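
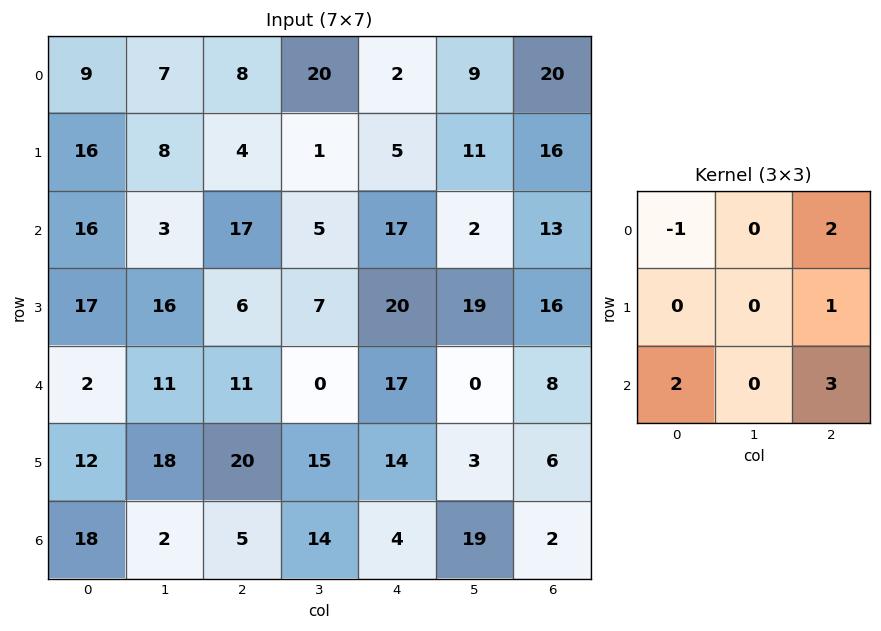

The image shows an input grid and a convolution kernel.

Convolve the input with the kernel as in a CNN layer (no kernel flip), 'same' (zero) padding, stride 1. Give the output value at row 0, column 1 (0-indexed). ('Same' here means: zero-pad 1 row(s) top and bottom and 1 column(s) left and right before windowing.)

The receptive field on the zero-padded input at this output position is [0 0 0 / 9 7 8 / 16 8 4]. Elementwise product with the kernel and sum: 0·-1 + 0·2 + 8·1 + 16·2 + 4·3.

52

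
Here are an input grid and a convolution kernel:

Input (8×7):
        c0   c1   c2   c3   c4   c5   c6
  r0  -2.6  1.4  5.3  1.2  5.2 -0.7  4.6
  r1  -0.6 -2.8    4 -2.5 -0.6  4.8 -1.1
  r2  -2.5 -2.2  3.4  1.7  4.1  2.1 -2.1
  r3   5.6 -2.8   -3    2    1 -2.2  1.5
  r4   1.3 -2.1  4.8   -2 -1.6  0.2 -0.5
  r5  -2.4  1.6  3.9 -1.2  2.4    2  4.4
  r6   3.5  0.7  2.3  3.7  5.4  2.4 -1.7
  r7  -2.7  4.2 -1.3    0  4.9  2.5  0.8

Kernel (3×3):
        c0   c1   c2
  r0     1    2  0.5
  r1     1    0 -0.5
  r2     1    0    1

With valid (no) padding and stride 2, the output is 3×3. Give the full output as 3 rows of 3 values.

1.15 22.1 8.05
8 8.55 5.4
0.95 10.4 2.45

Output[0,0]: The receptive field on the input at this output position is [-2.6 1.4 5.3 / -0.6 -2.8 4 / -2.5 -2.2 3.4]. Elementwise product with the kernel and sum: -2.6·1 + 1.4·2 + 5.3·0.5 + -0.6·1 + 4·-0.5 + -2.5·1 + 3.4·1.
Output[0,1]: The receptive field on the input at this output position is [5.3 1.2 5.2 / 4 -2.5 -0.6 / 3.4 1.7 4.1]. Elementwise product with the kernel and sum: 5.3·1 + 1.2·2 + 5.2·0.5 + 4·1 + -0.6·-0.5 + 3.4·1 + 4.1·1.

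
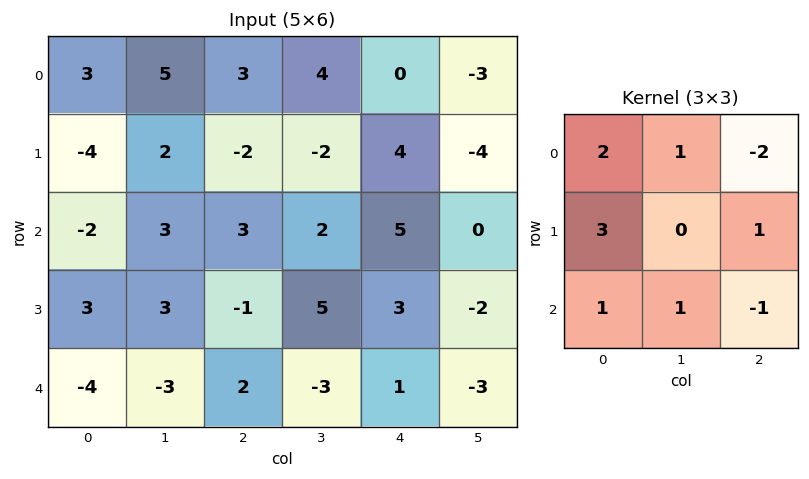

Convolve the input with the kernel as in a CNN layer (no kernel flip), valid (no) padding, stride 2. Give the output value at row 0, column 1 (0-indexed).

The receptive field on the input at this output position is [3 4 0 / -2 -2 4 / 3 2 5]. Elementwise product with the kernel and sum: 3·2 + 4·1 + 0·-2 + -2·3 + 4·1 + 3·1 + 2·1 + 5·-1.

8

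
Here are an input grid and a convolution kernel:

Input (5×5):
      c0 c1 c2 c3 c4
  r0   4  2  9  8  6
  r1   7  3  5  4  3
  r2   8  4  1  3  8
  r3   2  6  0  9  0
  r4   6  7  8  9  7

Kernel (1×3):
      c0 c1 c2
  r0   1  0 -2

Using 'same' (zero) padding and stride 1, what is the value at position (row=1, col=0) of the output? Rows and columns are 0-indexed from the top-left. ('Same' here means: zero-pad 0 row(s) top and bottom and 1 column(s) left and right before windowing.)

The receptive field on the zero-padded input at this output position is [0 7 3]. Elementwise product with the kernel and sum: 0·1 + 3·-2.

-6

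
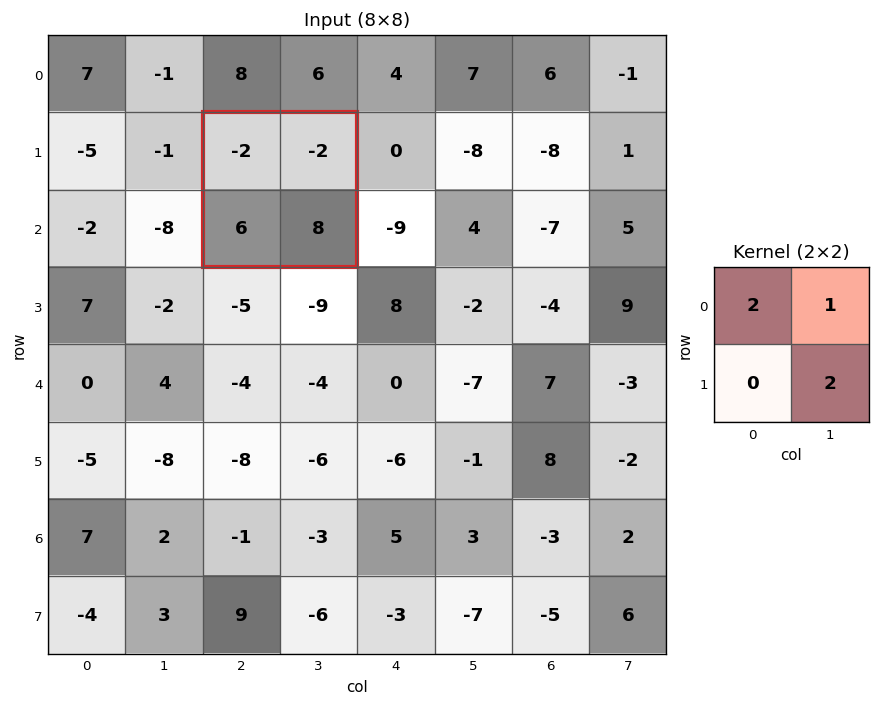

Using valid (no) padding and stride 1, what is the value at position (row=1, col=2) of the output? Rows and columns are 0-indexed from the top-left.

10

The receptive field on the input at this output position is [-2 -2 / 6 8]. Elementwise product with the kernel and sum: -2·2 + -2·1 + 8·2.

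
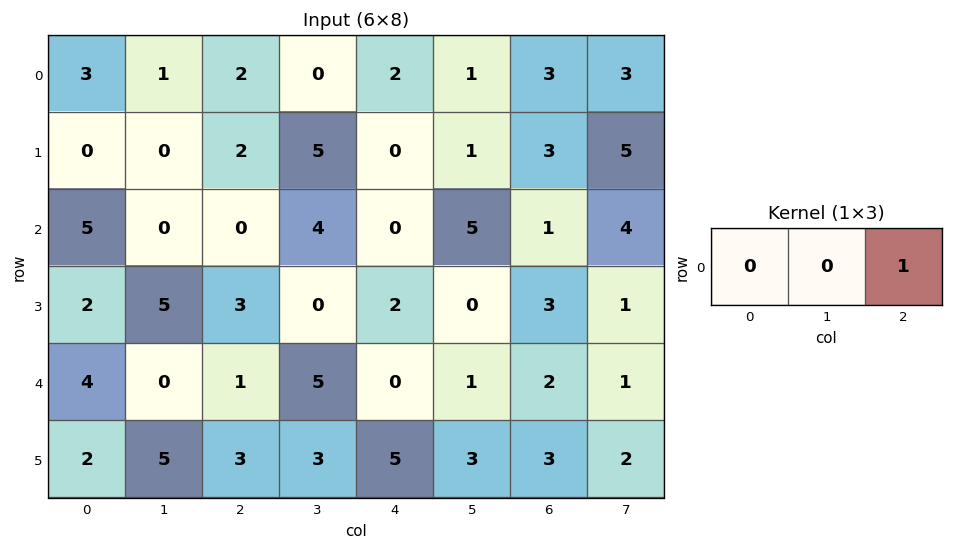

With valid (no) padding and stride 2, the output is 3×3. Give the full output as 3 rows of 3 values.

2 2 3
0 0 1
1 0 2

Output[0,0]: The receptive field on the input at this output position is [3 1 2]. Elementwise product with the kernel and sum: 2·1.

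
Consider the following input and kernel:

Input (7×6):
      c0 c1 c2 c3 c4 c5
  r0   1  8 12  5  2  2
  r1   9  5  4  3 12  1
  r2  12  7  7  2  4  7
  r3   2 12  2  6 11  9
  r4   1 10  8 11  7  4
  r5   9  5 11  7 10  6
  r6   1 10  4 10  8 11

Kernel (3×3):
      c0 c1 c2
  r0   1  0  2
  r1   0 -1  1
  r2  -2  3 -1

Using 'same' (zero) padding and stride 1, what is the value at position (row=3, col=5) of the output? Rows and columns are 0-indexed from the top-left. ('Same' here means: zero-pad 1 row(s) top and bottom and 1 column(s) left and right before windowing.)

-7

The receptive field on the zero-padded input at this output position is [4 7 0 / 11 9 0 / 7 4 0]. Elementwise product with the kernel and sum: 4·1 + 0·2 + 9·-1 + 0·1 + 7·-2 + 4·3 + 0·-1.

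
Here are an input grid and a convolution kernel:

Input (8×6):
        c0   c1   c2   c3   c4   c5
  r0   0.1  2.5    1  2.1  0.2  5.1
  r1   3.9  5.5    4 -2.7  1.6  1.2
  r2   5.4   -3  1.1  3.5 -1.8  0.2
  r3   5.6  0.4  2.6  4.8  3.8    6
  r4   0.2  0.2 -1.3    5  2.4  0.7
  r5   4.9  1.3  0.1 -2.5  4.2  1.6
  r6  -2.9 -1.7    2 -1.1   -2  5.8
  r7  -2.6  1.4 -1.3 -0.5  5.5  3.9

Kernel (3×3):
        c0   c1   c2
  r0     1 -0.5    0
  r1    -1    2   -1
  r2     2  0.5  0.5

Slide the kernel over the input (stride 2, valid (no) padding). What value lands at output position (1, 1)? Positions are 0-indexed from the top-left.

3.65

The receptive field on the input at this output position is [1.1 3.5 -1.8 / 2.6 4.8 3.8 / -1.3 5 2.4]. Elementwise product with the kernel and sum: 1.1·1 + 3.5·-0.5 + 2.6·-1 + 4.8·2 + 3.8·-1 + -1.3·2 + 5·0.5 + 2.4·0.5.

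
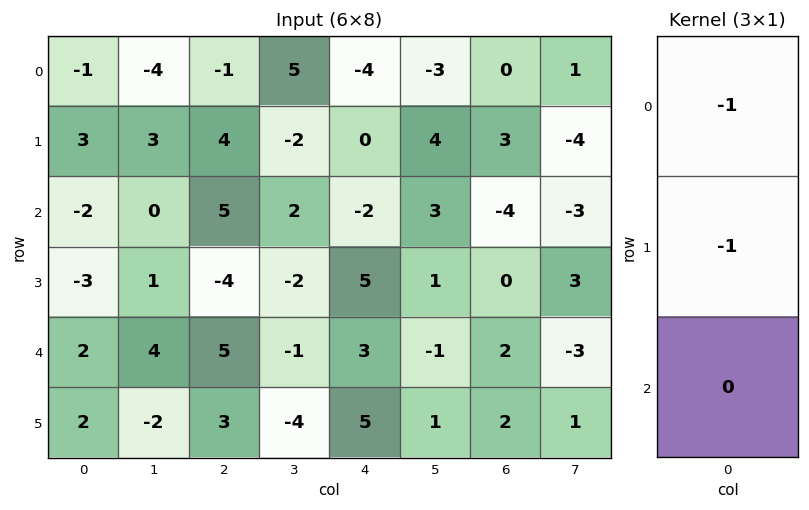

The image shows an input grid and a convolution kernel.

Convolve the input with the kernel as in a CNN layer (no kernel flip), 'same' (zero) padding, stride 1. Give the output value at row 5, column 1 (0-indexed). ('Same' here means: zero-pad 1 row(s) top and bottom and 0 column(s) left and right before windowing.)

-2

The receptive field on the zero-padded input at this output position is [4 / -2 / 0]. Elementwise product with the kernel and sum: 4·-1 + -2·-1.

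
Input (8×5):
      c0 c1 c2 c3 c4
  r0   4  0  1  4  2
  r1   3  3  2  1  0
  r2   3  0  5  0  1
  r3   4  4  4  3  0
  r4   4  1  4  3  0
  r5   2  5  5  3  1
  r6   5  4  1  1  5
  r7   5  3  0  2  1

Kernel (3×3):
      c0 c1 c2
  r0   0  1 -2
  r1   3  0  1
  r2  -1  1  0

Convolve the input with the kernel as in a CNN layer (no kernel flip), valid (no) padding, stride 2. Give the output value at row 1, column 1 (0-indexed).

The receptive field on the input at this output position is [5 0 1 / 4 3 0 / 4 3 0]. Elementwise product with the kernel and sum: 0·1 + 1·-2 + 4·3 + 0·1 + 4·-1 + 3·1.

9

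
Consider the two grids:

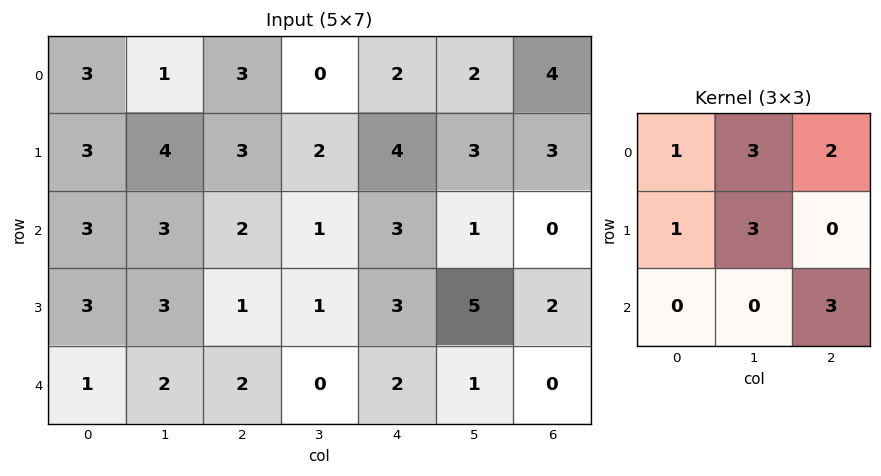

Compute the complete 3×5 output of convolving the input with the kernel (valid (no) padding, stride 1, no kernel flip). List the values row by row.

33 26 25 27 29
36 29 31 45 31
34 17 21 25 24

Output[0,0]: The receptive field on the input at this output position is [3 1 3 / 3 4 3 / 3 3 2]. Elementwise product with the kernel and sum: 3·1 + 1·3 + 3·2 + 3·1 + 4·3 + 2·3.
Output[0,1]: The receptive field on the input at this output position is [1 3 0 / 4 3 2 / 3 2 1]. Elementwise product with the kernel and sum: 1·1 + 3·3 + 0·2 + 4·1 + 3·3 + 1·3.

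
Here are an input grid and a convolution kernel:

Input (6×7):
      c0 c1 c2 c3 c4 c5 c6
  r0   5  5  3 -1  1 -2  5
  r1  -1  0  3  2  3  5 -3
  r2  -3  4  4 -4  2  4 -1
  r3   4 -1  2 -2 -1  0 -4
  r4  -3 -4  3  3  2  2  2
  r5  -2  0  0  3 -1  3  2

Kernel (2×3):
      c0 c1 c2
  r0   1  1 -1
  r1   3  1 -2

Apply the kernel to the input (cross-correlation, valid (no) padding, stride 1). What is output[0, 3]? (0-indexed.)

1

The receptive field on the input at this output position is [-1 1 -2 / 2 3 5]. Elementwise product with the kernel and sum: -1·1 + 1·1 + -2·-1 + 2·3 + 3·1 + 5·-2.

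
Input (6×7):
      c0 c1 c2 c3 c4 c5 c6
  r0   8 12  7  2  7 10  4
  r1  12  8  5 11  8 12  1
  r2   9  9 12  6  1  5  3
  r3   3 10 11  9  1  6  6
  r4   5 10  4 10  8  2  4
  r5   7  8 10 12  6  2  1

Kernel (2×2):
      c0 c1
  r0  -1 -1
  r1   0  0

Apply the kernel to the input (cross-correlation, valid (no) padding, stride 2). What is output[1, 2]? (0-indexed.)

The receptive field on the input at this output position is [1 5 / 1 6]. Elementwise product with the kernel and sum: 1·-1 + 5·-1.

-6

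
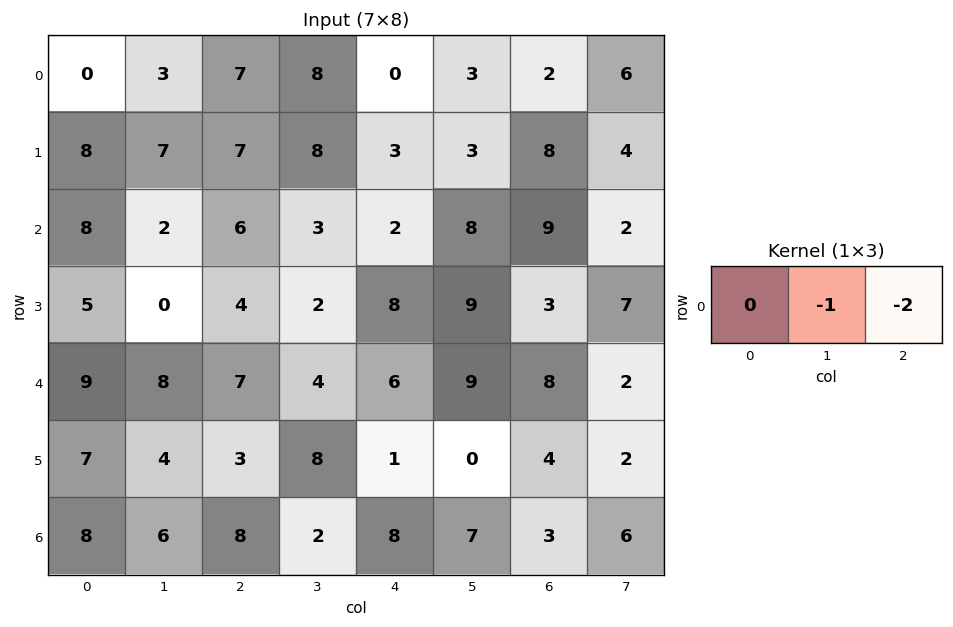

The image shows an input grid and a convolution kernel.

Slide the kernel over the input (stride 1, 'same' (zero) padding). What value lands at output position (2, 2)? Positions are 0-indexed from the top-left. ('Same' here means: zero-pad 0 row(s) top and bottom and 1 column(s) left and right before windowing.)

-12

The receptive field on the zero-padded input at this output position is [2 6 3]. Elementwise product with the kernel and sum: 6·-1 + 3·-2.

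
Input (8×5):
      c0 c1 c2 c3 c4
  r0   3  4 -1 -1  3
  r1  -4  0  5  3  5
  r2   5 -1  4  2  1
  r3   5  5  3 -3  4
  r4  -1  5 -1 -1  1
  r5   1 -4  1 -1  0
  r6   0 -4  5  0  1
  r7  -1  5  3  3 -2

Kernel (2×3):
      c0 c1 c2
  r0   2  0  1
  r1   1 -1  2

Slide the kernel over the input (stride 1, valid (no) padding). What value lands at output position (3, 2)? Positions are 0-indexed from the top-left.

The receptive field on the input at this output position is [3 -3 4 / -1 -1 1]. Elementwise product with the kernel and sum: 3·2 + 4·1 + -1·1 + -1·-1 + 1·2.

12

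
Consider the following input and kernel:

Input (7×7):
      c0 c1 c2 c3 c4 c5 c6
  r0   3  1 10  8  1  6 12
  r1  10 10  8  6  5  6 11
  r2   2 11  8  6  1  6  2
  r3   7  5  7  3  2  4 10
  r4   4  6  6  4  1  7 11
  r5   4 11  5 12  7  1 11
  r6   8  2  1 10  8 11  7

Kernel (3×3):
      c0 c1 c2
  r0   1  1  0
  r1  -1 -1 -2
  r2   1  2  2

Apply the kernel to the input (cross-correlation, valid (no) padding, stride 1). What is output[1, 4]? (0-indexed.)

30

The receptive field on the input at this output position is [5 6 11 / 1 6 2 / 2 4 10]. Elementwise product with the kernel and sum: 5·1 + 6·1 + 1·-1 + 6·-1 + 2·-2 + 2·1 + 4·2 + 10·2.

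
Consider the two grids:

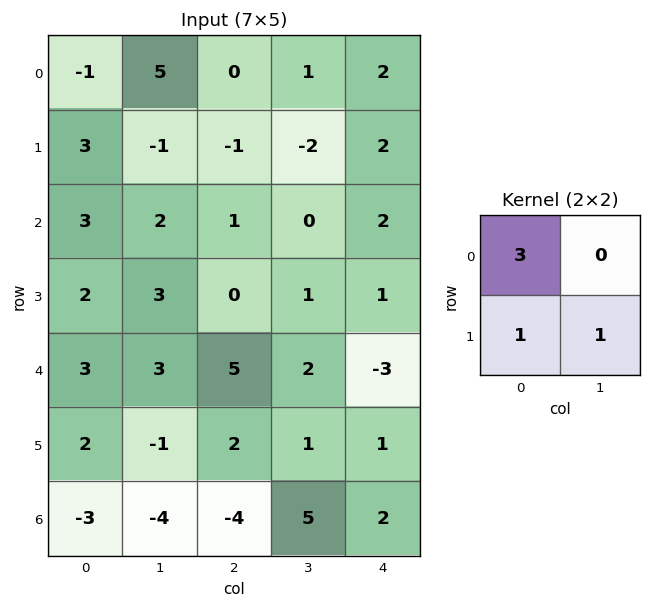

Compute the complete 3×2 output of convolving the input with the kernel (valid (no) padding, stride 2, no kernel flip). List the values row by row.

Output[0,0]: The receptive field on the input at this output position is [-1 5 / 3 -1]. Elementwise product with the kernel and sum: -1·3 + 3·1 + -1·1.
Output[0,1]: The receptive field on the input at this output position is [0 1 / -1 -2]. Elementwise product with the kernel and sum: 0·3 + -1·1 + -2·1.

-1 -3
14 4
10 18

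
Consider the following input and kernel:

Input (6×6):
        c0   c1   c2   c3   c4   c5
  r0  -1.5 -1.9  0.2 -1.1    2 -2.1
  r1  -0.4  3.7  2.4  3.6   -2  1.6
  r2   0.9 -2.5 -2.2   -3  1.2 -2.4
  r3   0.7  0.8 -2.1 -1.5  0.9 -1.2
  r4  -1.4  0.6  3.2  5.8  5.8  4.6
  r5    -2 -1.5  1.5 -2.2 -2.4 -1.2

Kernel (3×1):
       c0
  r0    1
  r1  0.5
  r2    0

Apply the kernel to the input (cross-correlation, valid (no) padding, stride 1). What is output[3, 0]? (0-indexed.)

0

The receptive field on the input at this output position is [0.7 / -1.4 / -2]. Elementwise product with the kernel and sum: 0.7·1 + -1.4·0.5.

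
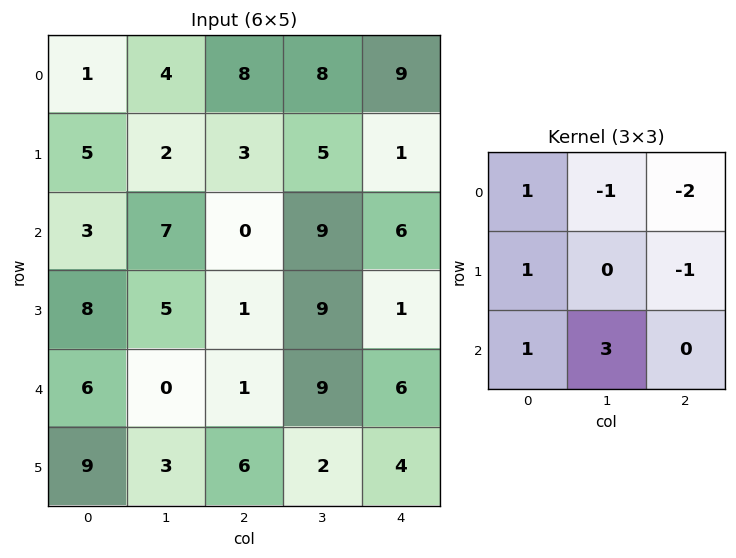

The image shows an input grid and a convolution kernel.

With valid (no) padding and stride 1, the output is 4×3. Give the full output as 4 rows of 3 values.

7 -16 11
23 -5 18
9 -12 7
24 -2 -3

Output[0,0]: The receptive field on the input at this output position is [1 4 8 / 5 2 3 / 3 7 0]. Elementwise product with the kernel and sum: 1·1 + 4·-1 + 8·-2 + 5·1 + 3·-1 + 3·1 + 7·3.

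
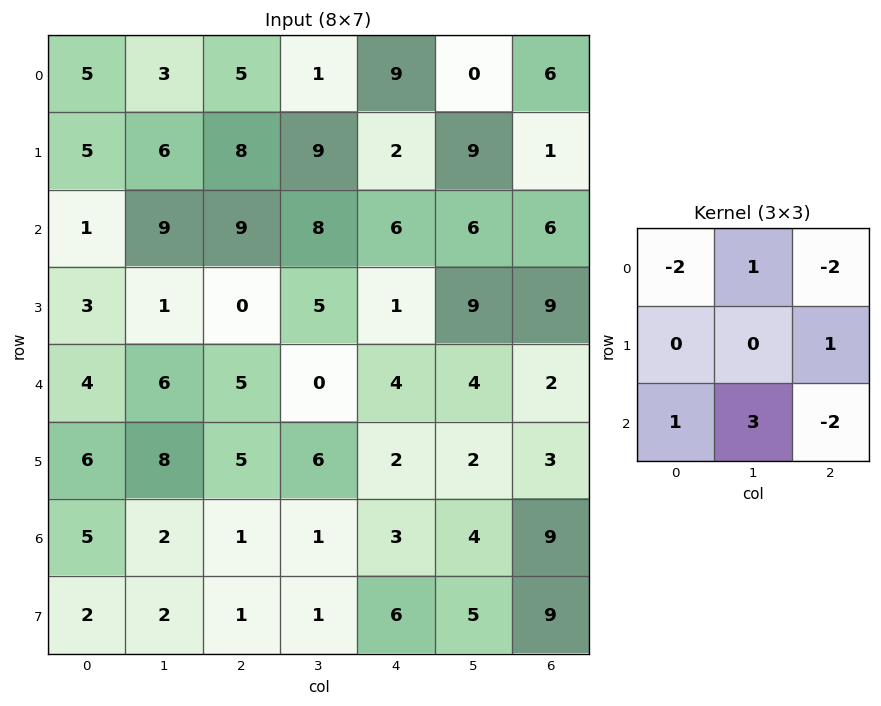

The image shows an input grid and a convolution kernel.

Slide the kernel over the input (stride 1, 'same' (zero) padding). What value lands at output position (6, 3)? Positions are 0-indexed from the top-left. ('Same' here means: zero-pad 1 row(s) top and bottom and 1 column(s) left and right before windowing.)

-13

The receptive field on the zero-padded input at this output position is [5 6 2 / 1 1 3 / 1 1 6]. Elementwise product with the kernel and sum: 5·-2 + 6·1 + 2·-2 + 3·1 + 1·1 + 1·3 + 6·-2.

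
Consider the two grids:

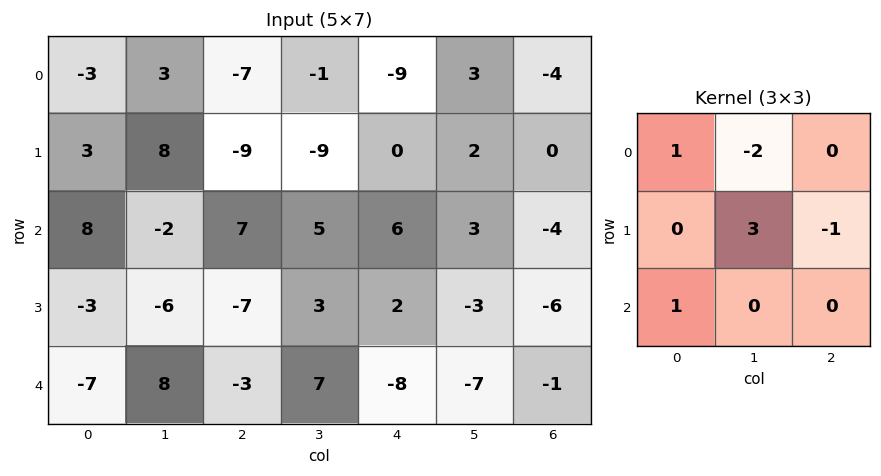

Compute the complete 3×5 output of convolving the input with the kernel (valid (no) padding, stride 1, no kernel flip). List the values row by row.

Output[0,0]: The receptive field on the input at this output position is [-3 3 -7 / 3 8 -9 / 8 -2 7]. Elementwise product with the kernel and sum: -3·1 + 3·-2 + 8·3 + -9·-1 + 8·1.

32 -3 -25 20 -3
-29 36 11 9 11
-6 -32 1 9 -11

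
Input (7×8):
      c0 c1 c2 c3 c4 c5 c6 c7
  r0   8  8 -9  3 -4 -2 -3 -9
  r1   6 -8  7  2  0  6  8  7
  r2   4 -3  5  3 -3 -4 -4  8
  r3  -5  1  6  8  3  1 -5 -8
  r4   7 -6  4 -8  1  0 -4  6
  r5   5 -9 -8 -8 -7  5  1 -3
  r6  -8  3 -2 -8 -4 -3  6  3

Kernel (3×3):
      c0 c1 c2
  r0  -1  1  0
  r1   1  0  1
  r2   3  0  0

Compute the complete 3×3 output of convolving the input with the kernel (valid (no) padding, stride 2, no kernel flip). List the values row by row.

25 34 1
15 19 0
-40 -33 -19

Output[0,0]: The receptive field on the input at this output position is [8 8 -9 / 6 -8 7 / 4 -3 5]. Elementwise product with the kernel and sum: 8·-1 + 8·1 + 6·1 + 7·1 + 4·3.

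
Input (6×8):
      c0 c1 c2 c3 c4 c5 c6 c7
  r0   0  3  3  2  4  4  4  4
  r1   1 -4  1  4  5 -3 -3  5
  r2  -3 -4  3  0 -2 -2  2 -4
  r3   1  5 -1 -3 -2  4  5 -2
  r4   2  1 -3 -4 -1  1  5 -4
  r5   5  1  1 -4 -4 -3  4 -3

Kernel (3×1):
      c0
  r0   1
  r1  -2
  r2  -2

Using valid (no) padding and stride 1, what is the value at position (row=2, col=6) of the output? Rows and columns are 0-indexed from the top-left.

The receptive field on the input at this output position is [2 / 5 / 5]. Elementwise product with the kernel and sum: 2·1 + 5·-2 + 5·-2.

-18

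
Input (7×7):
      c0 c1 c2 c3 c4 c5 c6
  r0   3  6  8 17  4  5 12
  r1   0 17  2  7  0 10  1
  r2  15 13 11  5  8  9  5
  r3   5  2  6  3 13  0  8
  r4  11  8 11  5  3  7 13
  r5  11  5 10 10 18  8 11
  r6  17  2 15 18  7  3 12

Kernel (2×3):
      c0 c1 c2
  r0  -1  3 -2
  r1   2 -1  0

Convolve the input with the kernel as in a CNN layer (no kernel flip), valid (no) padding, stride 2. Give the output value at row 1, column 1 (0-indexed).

The receptive field on the input at this output position is [11 5 8 / 6 3 13]. Elementwise product with the kernel and sum: 11·-1 + 5·3 + 8·-2 + 6·2 + 3·-1.

-3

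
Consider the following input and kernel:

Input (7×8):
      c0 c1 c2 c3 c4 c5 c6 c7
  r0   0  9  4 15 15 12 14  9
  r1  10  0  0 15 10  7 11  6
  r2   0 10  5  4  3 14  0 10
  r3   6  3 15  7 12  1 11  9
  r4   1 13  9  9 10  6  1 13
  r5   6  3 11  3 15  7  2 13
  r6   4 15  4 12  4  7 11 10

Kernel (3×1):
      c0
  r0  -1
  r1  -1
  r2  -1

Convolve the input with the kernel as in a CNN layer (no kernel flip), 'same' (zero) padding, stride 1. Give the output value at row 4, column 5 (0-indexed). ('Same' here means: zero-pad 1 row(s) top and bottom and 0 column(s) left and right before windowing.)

The receptive field on the zero-padded input at this output position is [1 / 6 / 7]. Elementwise product with the kernel and sum: 1·-1 + 6·-1 + 7·-1.

-14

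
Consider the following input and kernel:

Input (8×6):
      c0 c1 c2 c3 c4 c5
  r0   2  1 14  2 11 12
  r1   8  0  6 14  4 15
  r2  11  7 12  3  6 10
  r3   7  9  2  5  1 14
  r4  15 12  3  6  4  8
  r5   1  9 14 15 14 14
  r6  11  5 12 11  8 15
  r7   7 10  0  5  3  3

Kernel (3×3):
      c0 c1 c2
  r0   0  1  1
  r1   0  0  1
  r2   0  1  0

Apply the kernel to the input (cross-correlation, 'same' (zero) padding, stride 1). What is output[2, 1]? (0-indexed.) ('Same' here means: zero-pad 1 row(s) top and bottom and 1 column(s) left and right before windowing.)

The receptive field on the zero-padded input at this output position is [8 0 6 / 11 7 12 / 7 9 2]. Elementwise product with the kernel and sum: 0·1 + 6·1 + 12·1 + 9·1.

27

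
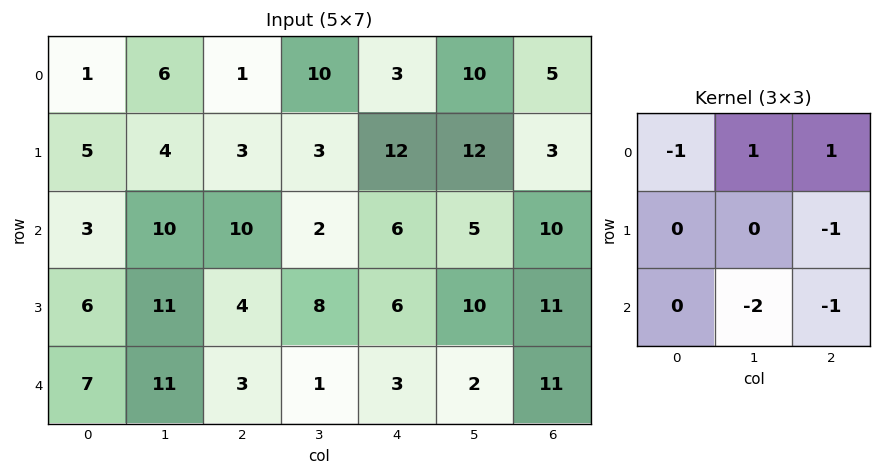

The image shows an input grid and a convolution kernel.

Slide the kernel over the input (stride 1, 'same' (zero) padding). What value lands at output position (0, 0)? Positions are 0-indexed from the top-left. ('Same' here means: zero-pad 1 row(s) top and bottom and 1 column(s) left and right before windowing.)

The receptive field on the zero-padded input at this output position is [0 0 0 / 0 1 6 / 0 5 4]. Elementwise product with the kernel and sum: 0·-1 + 0·1 + 0·1 + 6·-1 + 5·-2 + 4·-1.

-20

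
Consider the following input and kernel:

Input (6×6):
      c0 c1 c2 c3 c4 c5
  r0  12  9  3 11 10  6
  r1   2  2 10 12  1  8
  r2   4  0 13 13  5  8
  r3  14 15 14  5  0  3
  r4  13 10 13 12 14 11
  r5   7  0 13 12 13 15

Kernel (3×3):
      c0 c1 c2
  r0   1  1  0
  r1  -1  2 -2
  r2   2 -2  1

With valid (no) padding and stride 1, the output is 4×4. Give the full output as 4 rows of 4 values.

24 -7 31 19
-14 19 43 7
11 22 38 14
37 7 17 12

Output[0,0]: The receptive field on the input at this output position is [12 9 3 / 2 2 10 / 4 0 13]. Elementwise product with the kernel and sum: 12·1 + 9·1 + 2·-1 + 2·2 + 10·-2 + 4·2 + 0·-2 + 13·1.
Output[0,1]: The receptive field on the input at this output position is [9 3 11 / 2 10 12 / 0 13 13]. Elementwise product with the kernel and sum: 9·1 + 3·1 + 2·-1 + 10·2 + 12·-2 + 0·2 + 13·-2 + 13·1.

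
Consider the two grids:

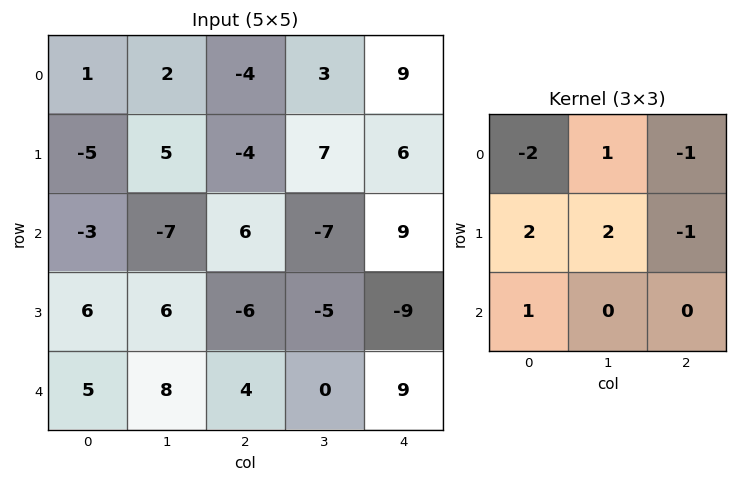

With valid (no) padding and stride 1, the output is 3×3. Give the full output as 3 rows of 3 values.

5 -23 8
-1 -10 -8
28 40 -37

Output[0,0]: The receptive field on the input at this output position is [1 2 -4 / -5 5 -4 / -3 -7 6]. Elementwise product with the kernel and sum: 1·-2 + 2·1 + -4·-1 + -5·2 + 5·2 + -4·-1 + -3·1.
Output[0,1]: The receptive field on the input at this output position is [2 -4 3 / 5 -4 7 / -7 6 -7]. Elementwise product with the kernel and sum: 2·-2 + -4·1 + 3·-1 + 5·2 + -4·2 + 7·-1 + -7·1.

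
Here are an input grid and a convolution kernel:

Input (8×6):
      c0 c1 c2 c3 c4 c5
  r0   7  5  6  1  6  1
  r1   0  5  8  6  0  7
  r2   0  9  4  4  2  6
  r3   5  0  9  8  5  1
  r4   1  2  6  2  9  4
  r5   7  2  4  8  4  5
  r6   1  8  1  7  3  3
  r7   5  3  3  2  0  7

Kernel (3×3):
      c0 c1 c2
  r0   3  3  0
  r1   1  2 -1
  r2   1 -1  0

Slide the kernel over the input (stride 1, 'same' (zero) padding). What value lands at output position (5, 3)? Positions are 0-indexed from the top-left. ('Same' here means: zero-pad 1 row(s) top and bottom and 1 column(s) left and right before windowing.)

The receptive field on the zero-padded input at this output position is [6 2 9 / 4 8 4 / 1 7 3]. Elementwise product with the kernel and sum: 6·3 + 2·3 + 4·1 + 8·2 + 4·-1 + 1·1 + 7·-1.

34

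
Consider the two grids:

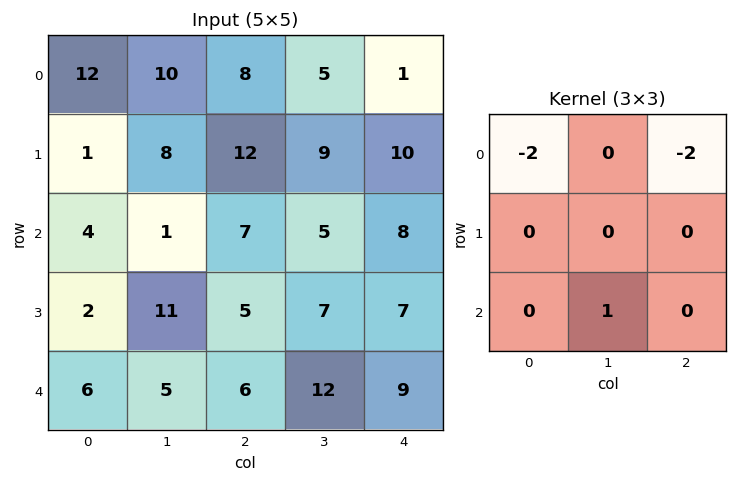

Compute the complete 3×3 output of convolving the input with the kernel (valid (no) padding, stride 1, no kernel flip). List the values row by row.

-39 -23 -13
-15 -29 -37
-17 -6 -18

Output[0,0]: The receptive field on the input at this output position is [12 10 8 / 1 8 12 / 4 1 7]. Elementwise product with the kernel and sum: 12·-2 + 8·-2 + 1·1.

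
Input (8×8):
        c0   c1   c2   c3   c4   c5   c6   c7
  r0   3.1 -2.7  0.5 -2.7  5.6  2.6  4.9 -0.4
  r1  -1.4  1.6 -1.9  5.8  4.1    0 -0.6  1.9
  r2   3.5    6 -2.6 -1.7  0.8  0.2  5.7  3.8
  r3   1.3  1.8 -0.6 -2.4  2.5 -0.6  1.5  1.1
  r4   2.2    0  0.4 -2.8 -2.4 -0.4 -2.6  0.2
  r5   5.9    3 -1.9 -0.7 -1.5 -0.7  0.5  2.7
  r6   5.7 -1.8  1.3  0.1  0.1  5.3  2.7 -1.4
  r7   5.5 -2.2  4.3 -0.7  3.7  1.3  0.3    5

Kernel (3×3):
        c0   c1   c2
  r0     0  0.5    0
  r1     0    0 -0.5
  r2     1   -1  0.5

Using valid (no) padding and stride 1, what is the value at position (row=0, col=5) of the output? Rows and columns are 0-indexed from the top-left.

-2.1

The receptive field on the input at this output position is [2.6 4.9 -0.4 / 0 -0.6 1.9 / 0.2 5.7 3.8]. Elementwise product with the kernel and sum: 4.9·0.5 + 1.9·-0.5 + 0.2·1 + 5.7·-1 + 3.8·0.5.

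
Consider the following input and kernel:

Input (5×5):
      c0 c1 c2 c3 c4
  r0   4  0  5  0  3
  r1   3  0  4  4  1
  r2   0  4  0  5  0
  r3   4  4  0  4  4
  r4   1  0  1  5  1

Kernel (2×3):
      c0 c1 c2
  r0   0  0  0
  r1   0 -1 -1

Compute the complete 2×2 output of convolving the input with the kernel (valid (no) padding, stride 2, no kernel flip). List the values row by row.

Output[0,0]: The receptive field on the input at this output position is [4 0 5 / 3 0 4]. Elementwise product with the kernel and sum: 0·-1 + 4·-1.

-4 -5
-4 -8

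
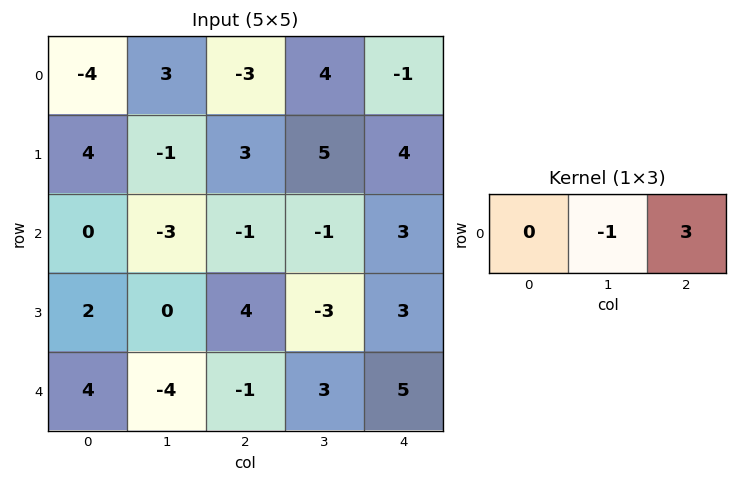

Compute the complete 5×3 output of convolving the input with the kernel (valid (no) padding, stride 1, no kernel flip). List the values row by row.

Output[0,0]: The receptive field on the input at this output position is [-4 3 -3]. Elementwise product with the kernel and sum: 3·-1 + -3·3.

-12 15 -7
10 12 7
0 -2 10
12 -13 12
1 10 12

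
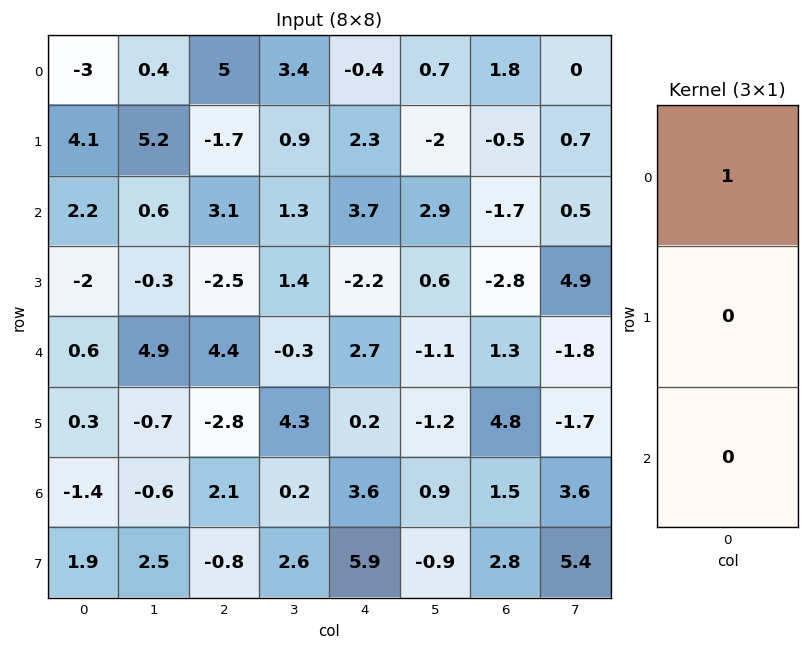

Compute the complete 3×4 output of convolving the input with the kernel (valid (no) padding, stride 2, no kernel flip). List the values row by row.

-3 5 -0.4 1.8
2.2 3.1 3.7 -1.7
0.6 4.4 2.7 1.3

Output[0,0]: The receptive field on the input at this output position is [-3 / 4.1 / 2.2]. Elementwise product with the kernel and sum: -3·1.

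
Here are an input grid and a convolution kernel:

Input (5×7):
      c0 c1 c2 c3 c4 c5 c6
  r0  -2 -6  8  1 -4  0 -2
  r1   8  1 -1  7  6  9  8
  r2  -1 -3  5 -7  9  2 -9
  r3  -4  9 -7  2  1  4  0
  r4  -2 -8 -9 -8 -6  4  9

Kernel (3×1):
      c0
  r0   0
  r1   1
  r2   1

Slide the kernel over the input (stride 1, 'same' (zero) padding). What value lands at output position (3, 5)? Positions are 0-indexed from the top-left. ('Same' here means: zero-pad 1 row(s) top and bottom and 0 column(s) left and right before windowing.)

The receptive field on the zero-padded input at this output position is [2 / 4 / 4]. Elementwise product with the kernel and sum: 4·1 + 4·1.

8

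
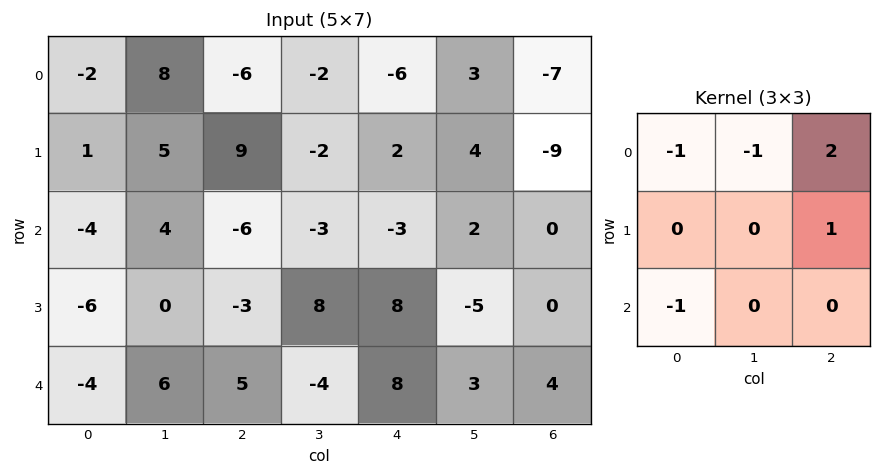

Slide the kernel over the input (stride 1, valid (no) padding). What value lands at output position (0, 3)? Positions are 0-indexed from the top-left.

21

The receptive field on the input at this output position is [-2 -6 3 / -2 2 4 / -3 -3 2]. Elementwise product with the kernel and sum: -2·-1 + -6·-1 + 3·2 + 4·1 + -3·-1.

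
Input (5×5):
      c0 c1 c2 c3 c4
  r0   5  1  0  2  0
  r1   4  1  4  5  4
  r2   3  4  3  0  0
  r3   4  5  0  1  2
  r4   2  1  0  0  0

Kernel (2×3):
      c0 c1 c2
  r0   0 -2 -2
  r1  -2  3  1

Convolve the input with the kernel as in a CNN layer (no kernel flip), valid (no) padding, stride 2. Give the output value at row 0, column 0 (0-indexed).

-3

The receptive field on the input at this output position is [5 1 0 / 4 1 4]. Elementwise product with the kernel and sum: 1·-2 + 0·-2 + 4·-2 + 1·3 + 4·1.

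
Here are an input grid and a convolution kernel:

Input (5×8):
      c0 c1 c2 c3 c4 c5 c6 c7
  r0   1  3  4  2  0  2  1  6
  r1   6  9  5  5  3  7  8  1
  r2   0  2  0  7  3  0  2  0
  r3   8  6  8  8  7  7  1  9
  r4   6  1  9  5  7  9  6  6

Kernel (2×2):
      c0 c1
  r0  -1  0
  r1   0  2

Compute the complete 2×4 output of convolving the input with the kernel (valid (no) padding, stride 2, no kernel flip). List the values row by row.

17 6 14 1
12 16 11 16

Output[0,0]: The receptive field on the input at this output position is [1 3 / 6 9]. Elementwise product with the kernel and sum: 1·-1 + 9·2.
Output[0,1]: The receptive field on the input at this output position is [4 2 / 5 5]. Elementwise product with the kernel and sum: 4·-1 + 5·2.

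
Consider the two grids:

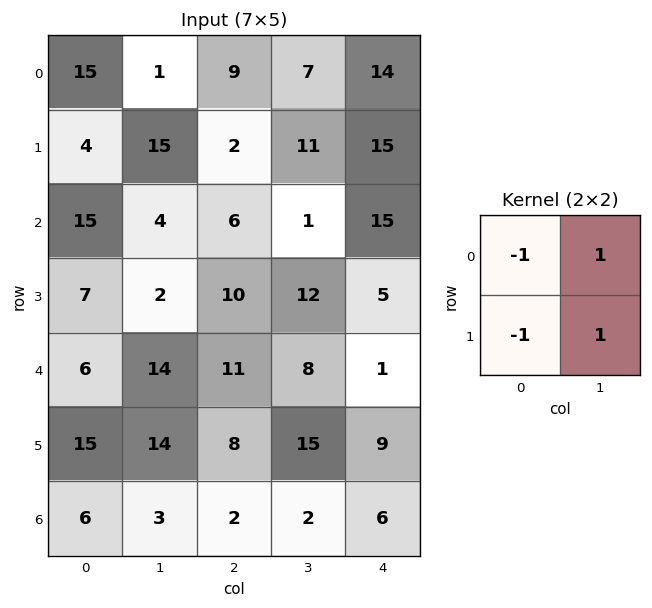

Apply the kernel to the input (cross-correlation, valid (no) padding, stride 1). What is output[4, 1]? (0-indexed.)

-9

The receptive field on the input at this output position is [14 11 / 14 8]. Elementwise product with the kernel and sum: 14·-1 + 11·1 + 14·-1 + 8·1.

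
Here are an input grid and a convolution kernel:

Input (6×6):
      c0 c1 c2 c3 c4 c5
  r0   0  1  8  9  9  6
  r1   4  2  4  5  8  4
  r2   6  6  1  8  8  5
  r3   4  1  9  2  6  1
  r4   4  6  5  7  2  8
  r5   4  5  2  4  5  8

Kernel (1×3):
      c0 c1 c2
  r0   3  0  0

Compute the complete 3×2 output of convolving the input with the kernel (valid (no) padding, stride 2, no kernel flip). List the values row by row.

0 24
18 3
12 15

Output[0,0]: The receptive field on the input at this output position is [0 1 8]. Elementwise product with the kernel and sum: 0·3.
Output[0,1]: The receptive field on the input at this output position is [8 9 9]. Elementwise product with the kernel and sum: 8·3.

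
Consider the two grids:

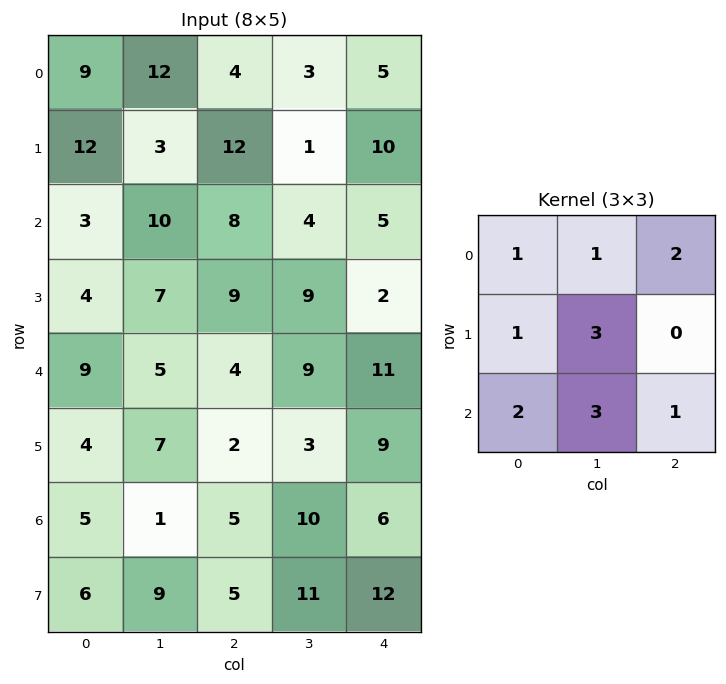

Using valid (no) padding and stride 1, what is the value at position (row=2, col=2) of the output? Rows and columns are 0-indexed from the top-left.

The receptive field on the input at this output position is [8 4 5 / 9 9 2 / 4 9 11]. Elementwise product with the kernel and sum: 8·1 + 4·1 + 5·2 + 9·1 + 9·3 + 4·2 + 9·3 + 11·1.

104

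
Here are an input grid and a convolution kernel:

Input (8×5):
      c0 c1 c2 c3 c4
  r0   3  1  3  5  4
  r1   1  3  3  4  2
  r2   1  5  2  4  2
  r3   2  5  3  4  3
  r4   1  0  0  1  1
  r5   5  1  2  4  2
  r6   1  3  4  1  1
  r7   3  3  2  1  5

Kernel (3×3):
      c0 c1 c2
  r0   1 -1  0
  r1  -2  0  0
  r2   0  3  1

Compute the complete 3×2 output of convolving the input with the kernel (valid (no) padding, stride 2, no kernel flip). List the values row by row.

Output[0,0]: The receptive field on the input at this output position is [3 1 3 / 1 3 3 / 1 5 2]. Elementwise product with the kernel and sum: 3·1 + 1·-1 + 1·-2 + 5·3 + 2·1.
Output[0,1]: The receptive field on the input at this output position is [3 5 4 / 3 4 2 / 2 4 2]. Elementwise product with the kernel and sum: 3·1 + 5·-1 + 3·-2 + 4·3 + 2·1.

17 6
-8 -4
4 -1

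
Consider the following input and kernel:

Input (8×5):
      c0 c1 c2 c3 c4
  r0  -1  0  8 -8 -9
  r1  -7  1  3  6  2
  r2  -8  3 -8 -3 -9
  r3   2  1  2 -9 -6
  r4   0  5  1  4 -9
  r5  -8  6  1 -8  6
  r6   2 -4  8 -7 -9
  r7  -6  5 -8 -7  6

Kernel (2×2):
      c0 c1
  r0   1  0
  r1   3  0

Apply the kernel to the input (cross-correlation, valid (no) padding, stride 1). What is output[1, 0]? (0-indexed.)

The receptive field on the input at this output position is [-7 1 / -8 3]. Elementwise product with the kernel and sum: -7·1 + -8·3.

-31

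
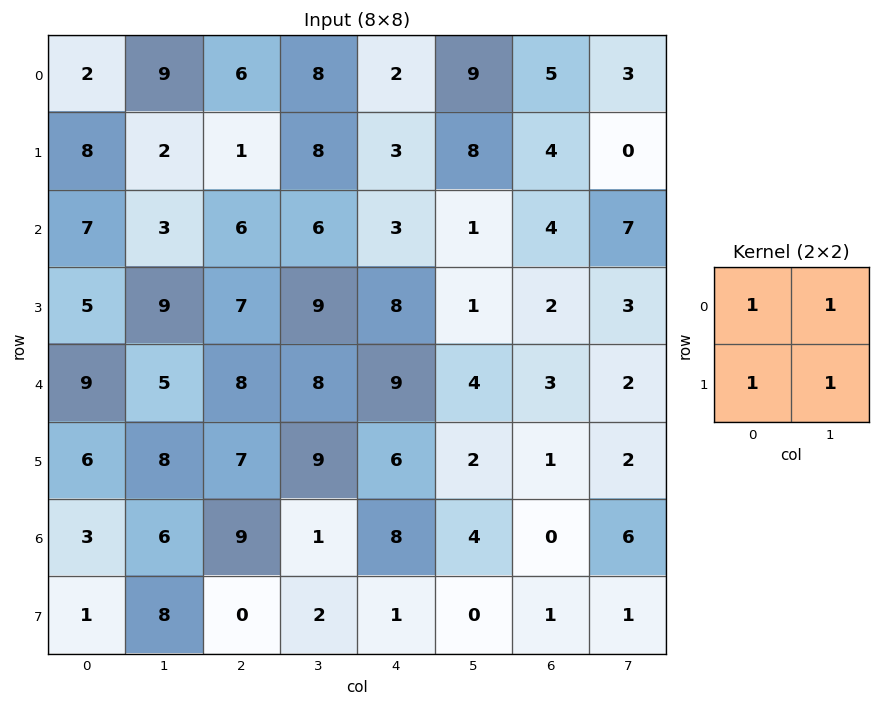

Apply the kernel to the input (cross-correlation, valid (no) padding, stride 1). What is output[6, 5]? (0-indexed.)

The receptive field on the input at this output position is [4 0 / 0 1]. Elementwise product with the kernel and sum: 4·1 + 0·1 + 0·1 + 1·1.

5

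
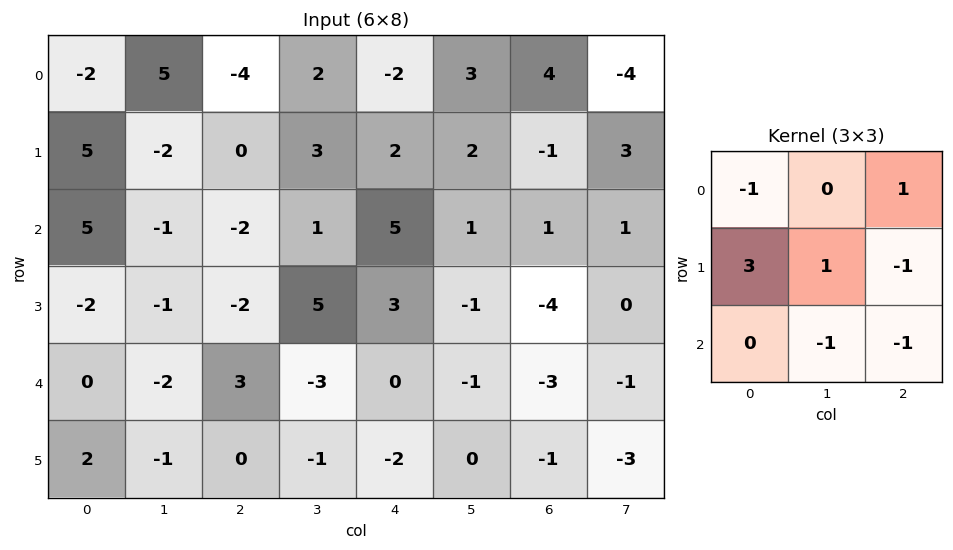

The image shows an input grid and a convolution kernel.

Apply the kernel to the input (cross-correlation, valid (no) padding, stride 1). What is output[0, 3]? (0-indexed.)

The receptive field on the input at this output position is [2 -2 3 / 3 2 2 / 1 5 1]. Elementwise product with the kernel and sum: 2·-1 + 3·1 + 3·3 + 2·1 + 2·-1 + 5·-1 + 1·-1.

4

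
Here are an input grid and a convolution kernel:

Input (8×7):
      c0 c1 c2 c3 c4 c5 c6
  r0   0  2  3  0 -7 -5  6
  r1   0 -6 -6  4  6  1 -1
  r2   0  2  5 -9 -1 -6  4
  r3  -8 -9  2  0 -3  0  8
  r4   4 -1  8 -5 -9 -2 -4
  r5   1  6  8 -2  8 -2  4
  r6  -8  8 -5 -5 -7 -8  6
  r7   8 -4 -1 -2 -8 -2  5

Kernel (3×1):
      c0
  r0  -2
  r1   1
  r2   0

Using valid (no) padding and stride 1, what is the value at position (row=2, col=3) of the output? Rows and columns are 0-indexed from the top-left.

The receptive field on the input at this output position is [-9 / 0 / -5]. Elementwise product with the kernel and sum: -9·-2 + 0·1.

18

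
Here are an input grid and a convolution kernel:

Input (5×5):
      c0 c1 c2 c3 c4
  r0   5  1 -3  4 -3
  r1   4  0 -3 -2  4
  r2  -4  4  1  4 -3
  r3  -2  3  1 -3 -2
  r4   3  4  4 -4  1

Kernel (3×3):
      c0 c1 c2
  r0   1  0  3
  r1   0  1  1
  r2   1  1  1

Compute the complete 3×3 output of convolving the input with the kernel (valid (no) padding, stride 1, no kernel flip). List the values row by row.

-6 17 -8
2 0 6
14 18 -12

Output[0,0]: The receptive field on the input at this output position is [5 1 -3 / 4 0 -3 / -4 4 1]. Elementwise product with the kernel and sum: 5·1 + -3·3 + 0·1 + -3·1 + -4·1 + 4·1 + 1·1.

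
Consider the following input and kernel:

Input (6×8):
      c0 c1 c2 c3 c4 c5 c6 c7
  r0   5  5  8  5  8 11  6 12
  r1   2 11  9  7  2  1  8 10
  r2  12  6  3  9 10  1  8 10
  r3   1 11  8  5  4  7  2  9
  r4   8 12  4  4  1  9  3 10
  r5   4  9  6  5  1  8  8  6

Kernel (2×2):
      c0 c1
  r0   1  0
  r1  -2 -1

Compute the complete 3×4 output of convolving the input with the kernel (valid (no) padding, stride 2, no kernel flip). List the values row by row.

Output[0,0]: The receptive field on the input at this output position is [5 5 / 2 11]. Elementwise product with the kernel and sum: 5·1 + 2·-2 + 11·-1.
Output[0,1]: The receptive field on the input at this output position is [8 5 / 9 7]. Elementwise product with the kernel and sum: 8·1 + 9·-2 + 7·-1.

-10 -17 3 -20
-1 -18 -5 -5
-9 -13 -9 -19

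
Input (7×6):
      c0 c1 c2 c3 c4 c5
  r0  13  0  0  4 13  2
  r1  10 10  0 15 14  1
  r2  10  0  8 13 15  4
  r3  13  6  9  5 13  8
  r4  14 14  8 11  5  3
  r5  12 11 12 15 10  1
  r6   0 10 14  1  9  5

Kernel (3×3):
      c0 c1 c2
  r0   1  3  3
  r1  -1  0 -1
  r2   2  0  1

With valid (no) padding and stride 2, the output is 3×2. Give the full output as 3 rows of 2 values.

Output[0,0]: The receptive field on the input at this output position is [13 0 0 / 10 10 0 / 10 0 8]. Elementwise product with the kernel and sum: 13·1 + 0·3 + 0·3 + 10·-1 + 0·-1 + 10·2 + 8·1.

31 68
48 91
70 71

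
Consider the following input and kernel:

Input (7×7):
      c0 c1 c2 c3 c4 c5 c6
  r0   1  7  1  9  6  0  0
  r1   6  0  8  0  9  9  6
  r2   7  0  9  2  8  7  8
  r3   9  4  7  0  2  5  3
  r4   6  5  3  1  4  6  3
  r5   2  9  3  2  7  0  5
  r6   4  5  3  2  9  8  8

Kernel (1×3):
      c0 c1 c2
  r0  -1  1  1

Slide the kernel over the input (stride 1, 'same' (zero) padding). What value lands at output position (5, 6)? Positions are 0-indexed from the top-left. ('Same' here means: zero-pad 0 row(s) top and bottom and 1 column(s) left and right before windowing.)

5

The receptive field on the zero-padded input at this output position is [0 5 0]. Elementwise product with the kernel and sum: 0·-1 + 5·1 + 0·1.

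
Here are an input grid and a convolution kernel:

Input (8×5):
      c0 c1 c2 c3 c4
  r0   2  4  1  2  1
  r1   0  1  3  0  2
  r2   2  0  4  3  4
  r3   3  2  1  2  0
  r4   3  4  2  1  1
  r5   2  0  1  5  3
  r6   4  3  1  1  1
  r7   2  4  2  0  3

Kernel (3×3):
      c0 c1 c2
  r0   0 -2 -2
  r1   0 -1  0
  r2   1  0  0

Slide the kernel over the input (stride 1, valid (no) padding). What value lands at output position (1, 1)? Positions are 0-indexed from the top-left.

-8

The receptive field on the input at this output position is [1 3 0 / 0 4 3 / 2 1 2]. Elementwise product with the kernel and sum: 3·-2 + 0·-2 + 4·-1 + 2·1.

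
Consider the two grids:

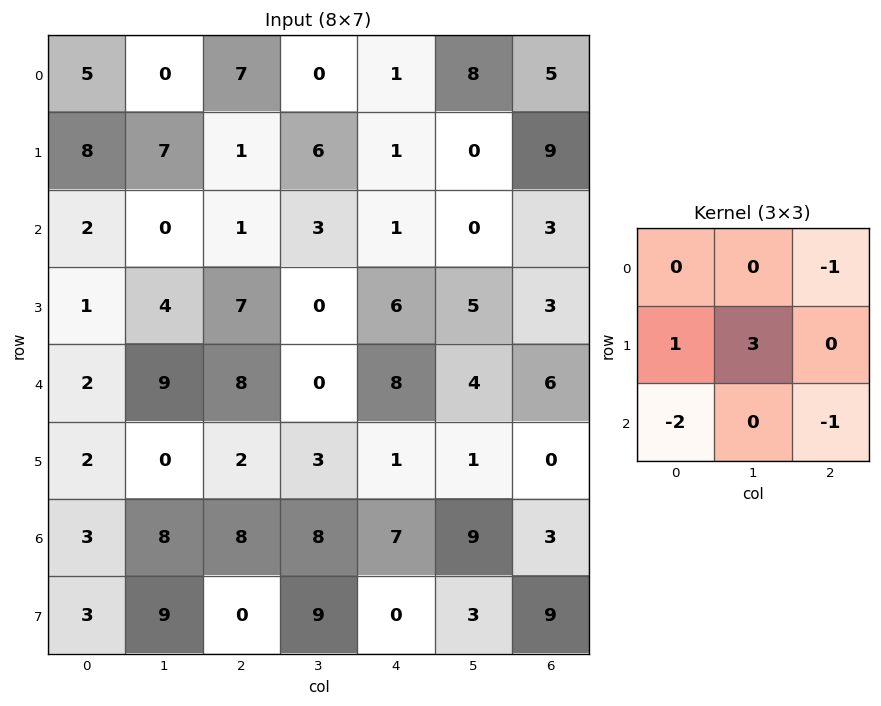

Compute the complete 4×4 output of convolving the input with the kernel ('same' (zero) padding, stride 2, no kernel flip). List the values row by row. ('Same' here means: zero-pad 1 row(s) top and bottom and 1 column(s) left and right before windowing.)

8 1 -9 23
-5 -11 1 -1
2 30 12 20
0 2 7 12

Output[0,0]: The receptive field on the zero-padded input at this output position is [0 0 0 / 0 5 0 / 0 8 7]. Elementwise product with the kernel and sum: 0·-1 + 0·1 + 5·3 + 0·-2 + 7·-1.
Output[0,1]: The receptive field on the zero-padded input at this output position is [0 0 0 / 0 7 0 / 7 1 6]. Elementwise product with the kernel and sum: 0·-1 + 0·1 + 7·3 + 7·-2 + 6·-1.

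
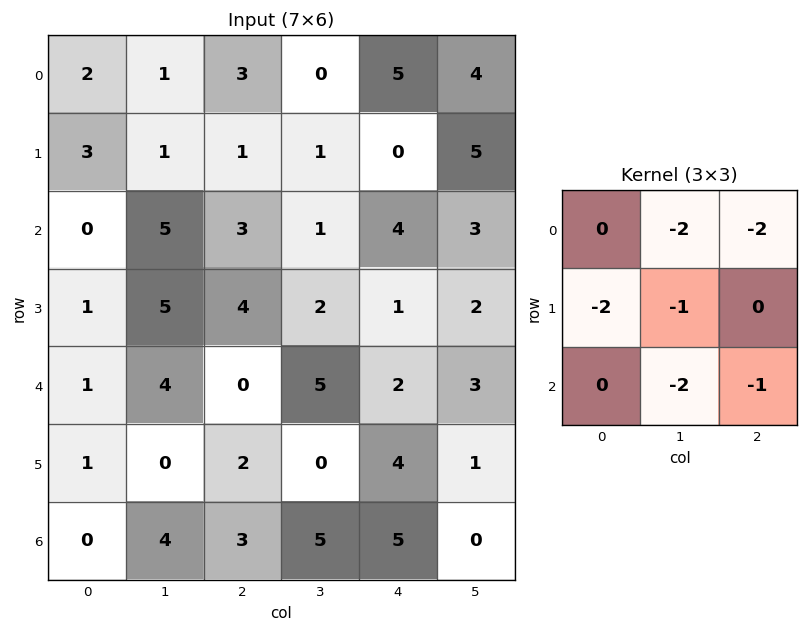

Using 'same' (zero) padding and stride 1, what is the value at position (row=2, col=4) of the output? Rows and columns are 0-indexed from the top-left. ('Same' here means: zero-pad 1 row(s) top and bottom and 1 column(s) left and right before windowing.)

-20

The receptive field on the zero-padded input at this output position is [1 0 5 / 1 4 3 / 2 1 2]. Elementwise product with the kernel and sum: 0·-2 + 5·-2 + 1·-2 + 4·-1 + 1·-2 + 2·-1.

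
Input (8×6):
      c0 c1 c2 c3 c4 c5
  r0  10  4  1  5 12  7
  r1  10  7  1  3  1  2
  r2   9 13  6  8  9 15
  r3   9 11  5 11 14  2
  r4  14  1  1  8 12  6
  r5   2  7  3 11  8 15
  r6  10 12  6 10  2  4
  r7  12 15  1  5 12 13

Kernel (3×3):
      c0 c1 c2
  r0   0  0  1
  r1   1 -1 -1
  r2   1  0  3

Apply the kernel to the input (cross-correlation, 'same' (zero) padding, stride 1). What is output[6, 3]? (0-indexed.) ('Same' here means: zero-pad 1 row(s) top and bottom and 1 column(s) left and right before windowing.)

39

The receptive field on the zero-padded input at this output position is [3 11 8 / 6 10 2 / 1 5 12]. Elementwise product with the kernel and sum: 8·1 + 6·1 + 10·-1 + 2·-1 + 1·1 + 12·3.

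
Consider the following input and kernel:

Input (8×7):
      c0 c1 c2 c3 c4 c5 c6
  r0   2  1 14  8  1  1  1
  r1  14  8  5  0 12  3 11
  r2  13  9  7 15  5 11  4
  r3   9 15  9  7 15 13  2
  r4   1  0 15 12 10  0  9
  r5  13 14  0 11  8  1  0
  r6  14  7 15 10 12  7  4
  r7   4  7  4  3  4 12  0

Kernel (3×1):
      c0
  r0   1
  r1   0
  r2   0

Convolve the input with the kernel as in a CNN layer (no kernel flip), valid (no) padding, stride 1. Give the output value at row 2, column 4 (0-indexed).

The receptive field on the input at this output position is [5 / 15 / 10]. Elementwise product with the kernel and sum: 5·1.

5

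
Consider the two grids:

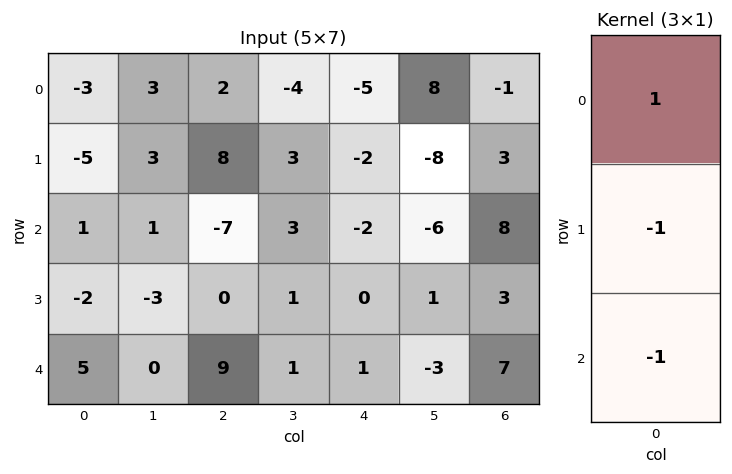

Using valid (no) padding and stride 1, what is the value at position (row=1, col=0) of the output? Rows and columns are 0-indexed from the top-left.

-4

The receptive field on the input at this output position is [-5 / 1 / -2]. Elementwise product with the kernel and sum: -5·1 + 1·-1 + -2·-1.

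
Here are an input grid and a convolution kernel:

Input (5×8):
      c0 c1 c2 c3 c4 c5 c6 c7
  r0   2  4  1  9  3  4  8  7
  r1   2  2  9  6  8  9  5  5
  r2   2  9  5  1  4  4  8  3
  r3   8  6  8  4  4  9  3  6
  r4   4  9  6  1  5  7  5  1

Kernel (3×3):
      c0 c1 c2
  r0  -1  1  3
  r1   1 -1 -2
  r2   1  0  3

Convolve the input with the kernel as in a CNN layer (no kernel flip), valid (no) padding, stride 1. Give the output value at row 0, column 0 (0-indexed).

The receptive field on the input at this output position is [2 4 1 / 2 2 9 / 2 9 5]. Elementwise product with the kernel and sum: 2·-1 + 4·1 + 1·3 + 2·1 + 2·-1 + 9·-2 + 2·1 + 5·3.

4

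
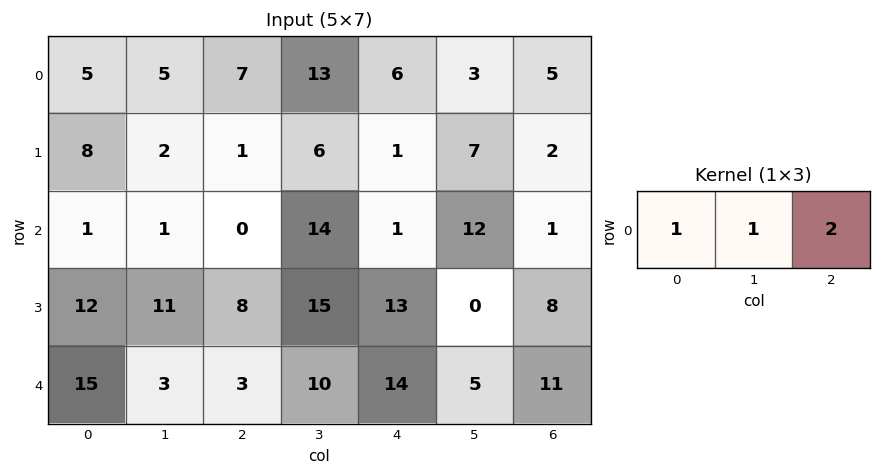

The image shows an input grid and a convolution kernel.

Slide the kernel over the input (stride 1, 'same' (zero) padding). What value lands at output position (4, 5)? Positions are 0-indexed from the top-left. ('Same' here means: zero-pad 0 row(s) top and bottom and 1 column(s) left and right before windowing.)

The receptive field on the zero-padded input at this output position is [14 5 11]. Elementwise product with the kernel and sum: 14·1 + 5·1 + 11·2.

41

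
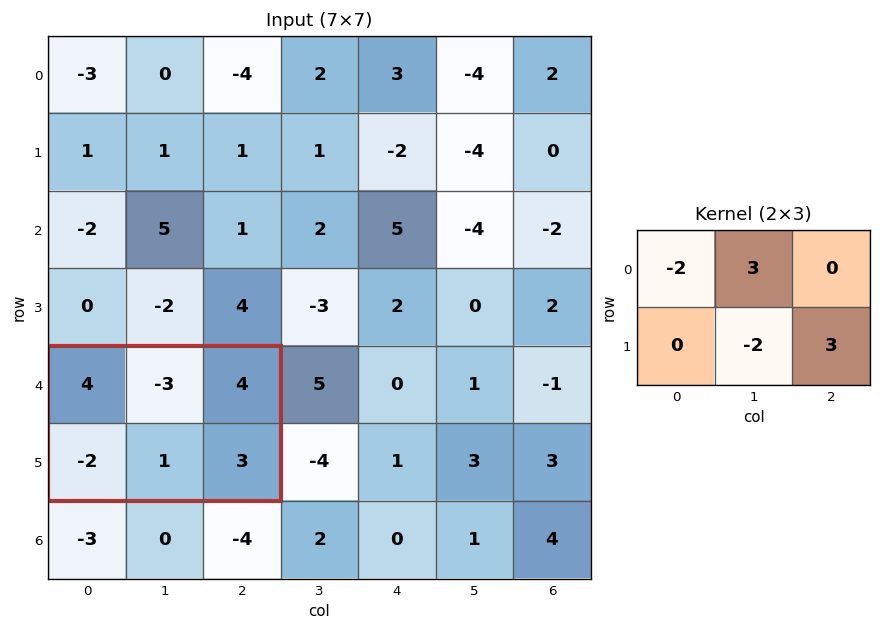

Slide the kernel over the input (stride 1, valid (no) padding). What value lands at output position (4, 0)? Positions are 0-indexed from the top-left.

The receptive field on the input at this output position is [4 -3 4 / -2 1 3]. Elementwise product with the kernel and sum: 4·-2 + -3·3 + 1·-2 + 3·3.

-10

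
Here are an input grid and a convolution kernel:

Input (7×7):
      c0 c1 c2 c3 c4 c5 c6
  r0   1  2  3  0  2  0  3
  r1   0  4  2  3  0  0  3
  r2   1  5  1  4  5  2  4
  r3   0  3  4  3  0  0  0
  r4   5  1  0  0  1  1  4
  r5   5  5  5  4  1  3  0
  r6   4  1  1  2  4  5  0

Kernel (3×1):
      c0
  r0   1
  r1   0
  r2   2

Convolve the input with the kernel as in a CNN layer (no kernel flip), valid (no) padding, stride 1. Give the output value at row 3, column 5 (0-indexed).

6

The receptive field on the input at this output position is [0 / 1 / 3]. Elementwise product with the kernel and sum: 0·1 + 3·2.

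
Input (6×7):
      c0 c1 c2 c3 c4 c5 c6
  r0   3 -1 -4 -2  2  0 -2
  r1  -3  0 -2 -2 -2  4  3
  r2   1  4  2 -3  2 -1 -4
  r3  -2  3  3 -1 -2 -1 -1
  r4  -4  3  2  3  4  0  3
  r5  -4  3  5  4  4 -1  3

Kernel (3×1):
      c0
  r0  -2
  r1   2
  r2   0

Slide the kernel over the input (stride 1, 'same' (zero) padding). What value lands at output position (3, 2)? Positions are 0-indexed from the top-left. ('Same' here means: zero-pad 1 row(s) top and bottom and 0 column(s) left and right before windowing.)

2

The receptive field on the zero-padded input at this output position is [2 / 3 / 2]. Elementwise product with the kernel and sum: 2·-2 + 3·2.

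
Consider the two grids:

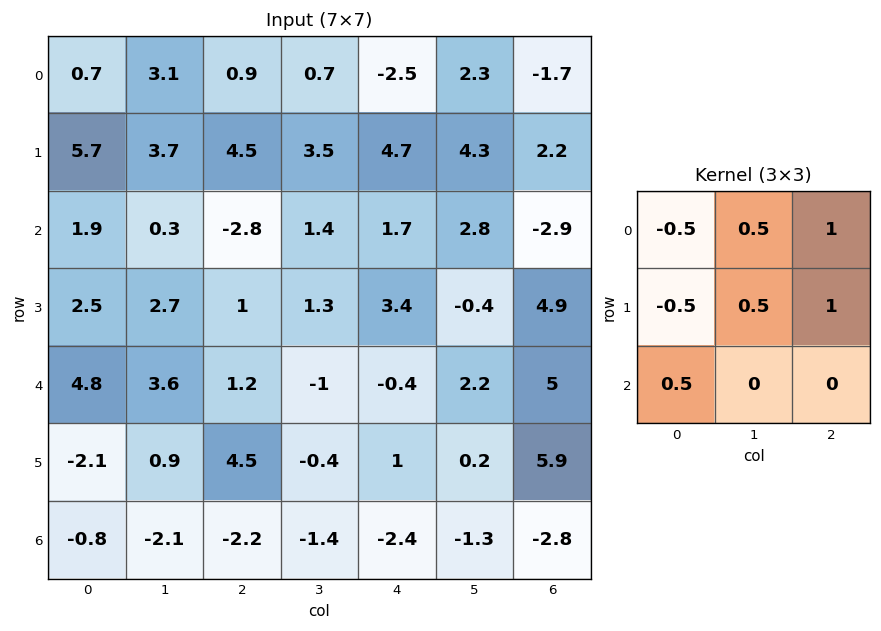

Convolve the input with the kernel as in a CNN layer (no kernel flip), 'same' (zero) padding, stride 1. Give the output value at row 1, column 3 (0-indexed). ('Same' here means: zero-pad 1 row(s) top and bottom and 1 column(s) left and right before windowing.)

The receptive field on the zero-padded input at this output position is [0.9 0.7 -2.5 / 4.5 3.5 4.7 / -2.8 1.4 1.7]. Elementwise product with the kernel and sum: 0.9·-0.5 + 0.7·0.5 + -2.5·1 + 4.5·-0.5 + 3.5·0.5 + 4.7·1 + -2.8·0.5.

0.2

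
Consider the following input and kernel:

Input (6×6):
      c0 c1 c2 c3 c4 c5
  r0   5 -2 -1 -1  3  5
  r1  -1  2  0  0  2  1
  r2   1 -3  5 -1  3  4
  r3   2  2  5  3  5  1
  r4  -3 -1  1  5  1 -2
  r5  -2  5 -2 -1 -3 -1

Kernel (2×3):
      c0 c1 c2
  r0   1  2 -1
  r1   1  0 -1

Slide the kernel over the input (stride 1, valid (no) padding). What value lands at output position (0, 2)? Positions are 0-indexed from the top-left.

-8

The receptive field on the input at this output position is [-1 -1 3 / 0 0 2]. Elementwise product with the kernel and sum: -1·1 + -1·2 + 3·-1 + 0·1 + 2·-1.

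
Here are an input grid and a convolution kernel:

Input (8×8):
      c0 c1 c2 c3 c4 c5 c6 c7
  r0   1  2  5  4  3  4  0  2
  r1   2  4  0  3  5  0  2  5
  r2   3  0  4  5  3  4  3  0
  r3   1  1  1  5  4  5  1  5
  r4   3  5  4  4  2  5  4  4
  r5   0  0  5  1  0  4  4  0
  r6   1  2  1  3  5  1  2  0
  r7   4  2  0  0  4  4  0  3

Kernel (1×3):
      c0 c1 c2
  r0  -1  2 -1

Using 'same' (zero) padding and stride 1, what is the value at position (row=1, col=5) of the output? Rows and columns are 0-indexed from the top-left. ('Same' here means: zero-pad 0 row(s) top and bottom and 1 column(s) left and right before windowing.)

-7

The receptive field on the zero-padded input at this output position is [5 0 2]. Elementwise product with the kernel and sum: 5·-1 + 0·2 + 2·-1.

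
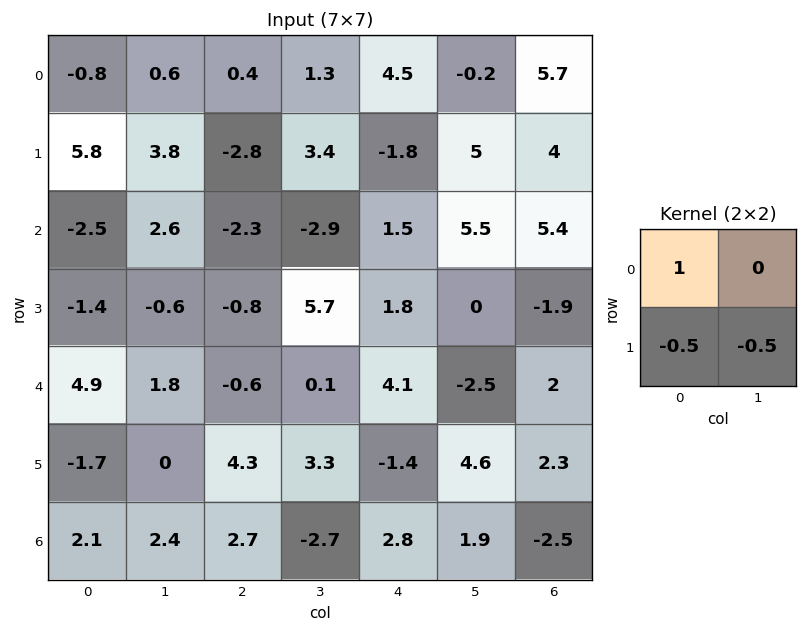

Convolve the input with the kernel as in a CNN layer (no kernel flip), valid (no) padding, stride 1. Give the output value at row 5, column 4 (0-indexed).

The receptive field on the input at this output position is [-1.4 4.6 / 2.8 1.9]. Elementwise product with the kernel and sum: -1.4·1 + 2.8·-0.5 + 1.9·-0.5.

-3.75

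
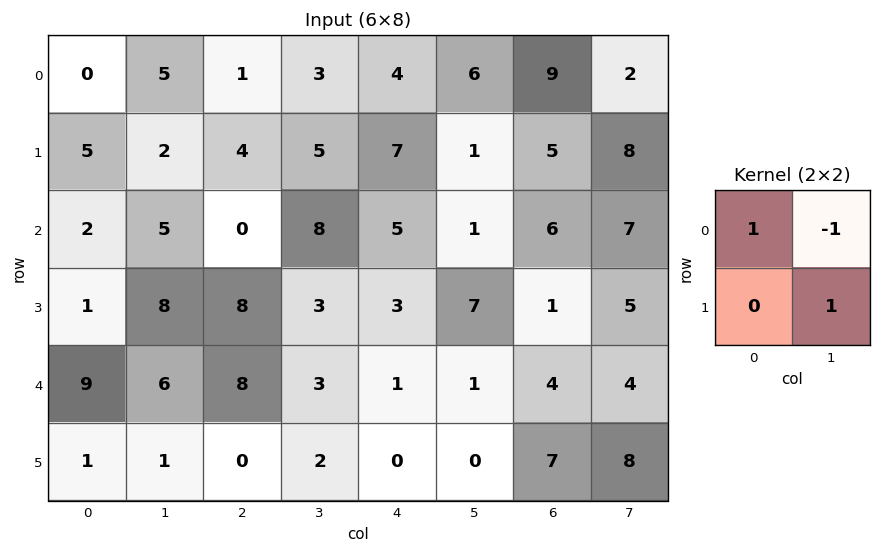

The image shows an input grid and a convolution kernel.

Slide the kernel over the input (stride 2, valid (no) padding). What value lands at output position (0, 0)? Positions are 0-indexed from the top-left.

The receptive field on the input at this output position is [0 5 / 5 2]. Elementwise product with the kernel and sum: 0·1 + 5·-1 + 2·1.

-3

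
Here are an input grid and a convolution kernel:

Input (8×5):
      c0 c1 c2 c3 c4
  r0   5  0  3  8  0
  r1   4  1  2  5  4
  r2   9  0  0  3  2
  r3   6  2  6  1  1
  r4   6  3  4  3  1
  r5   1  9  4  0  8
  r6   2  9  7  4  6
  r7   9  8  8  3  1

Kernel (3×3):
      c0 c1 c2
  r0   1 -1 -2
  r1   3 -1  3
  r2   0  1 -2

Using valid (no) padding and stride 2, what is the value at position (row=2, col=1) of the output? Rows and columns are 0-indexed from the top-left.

The receptive field on the input at this output position is [4 3 1 / 4 0 8 / 7 4 6]. Elementwise product with the kernel and sum: 4·1 + 3·-1 + 1·-2 + 4·3 + 0·-1 + 8·3 + 4·1 + 6·-2.

27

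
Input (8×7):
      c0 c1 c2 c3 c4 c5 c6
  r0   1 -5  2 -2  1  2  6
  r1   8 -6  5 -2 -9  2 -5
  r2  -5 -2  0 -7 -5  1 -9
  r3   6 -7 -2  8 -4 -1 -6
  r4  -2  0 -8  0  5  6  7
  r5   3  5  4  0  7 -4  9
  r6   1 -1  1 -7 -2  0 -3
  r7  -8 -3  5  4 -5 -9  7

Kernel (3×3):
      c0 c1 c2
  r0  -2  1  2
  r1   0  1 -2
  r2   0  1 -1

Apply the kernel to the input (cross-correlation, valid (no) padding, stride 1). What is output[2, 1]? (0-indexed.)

The receptive field on the input at this output position is [-2 0 -7 / -7 -2 8 / 0 -8 0]. Elementwise product with the kernel and sum: -2·-2 + 0·1 + -7·2 + -2·1 + 8·-2 + -8·1 + 0·-1.

-36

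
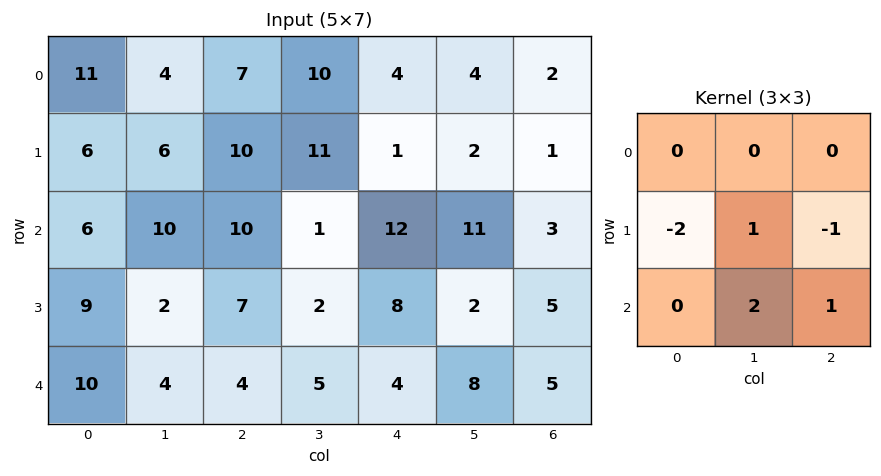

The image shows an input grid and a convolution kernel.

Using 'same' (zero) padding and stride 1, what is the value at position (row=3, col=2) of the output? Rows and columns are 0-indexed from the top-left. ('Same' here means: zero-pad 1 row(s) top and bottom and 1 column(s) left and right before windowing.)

14

The receptive field on the zero-padded input at this output position is [10 10 1 / 2 7 2 / 4 4 5]. Elementwise product with the kernel and sum: 2·-2 + 7·1 + 2·-1 + 4·2 + 5·1.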